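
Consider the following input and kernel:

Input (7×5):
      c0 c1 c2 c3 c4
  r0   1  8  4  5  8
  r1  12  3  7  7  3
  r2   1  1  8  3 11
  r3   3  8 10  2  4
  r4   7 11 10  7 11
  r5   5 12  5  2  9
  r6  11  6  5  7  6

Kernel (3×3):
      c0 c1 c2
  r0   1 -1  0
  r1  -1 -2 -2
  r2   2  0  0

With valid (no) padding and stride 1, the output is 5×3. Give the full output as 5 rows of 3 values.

-37 -25 -12
-4 -11 -16
-25 -17 3
-44 -23 -28
-21 -13 -14

Output[0,0]: The receptive field on the input at this output position is [1 8 4 / 12 3 7 / 1 1 8]. Elementwise product with the kernel and sum: 1·1 + 8·-1 + 12·-1 + 3·-2 + 7·-2 + 1·2.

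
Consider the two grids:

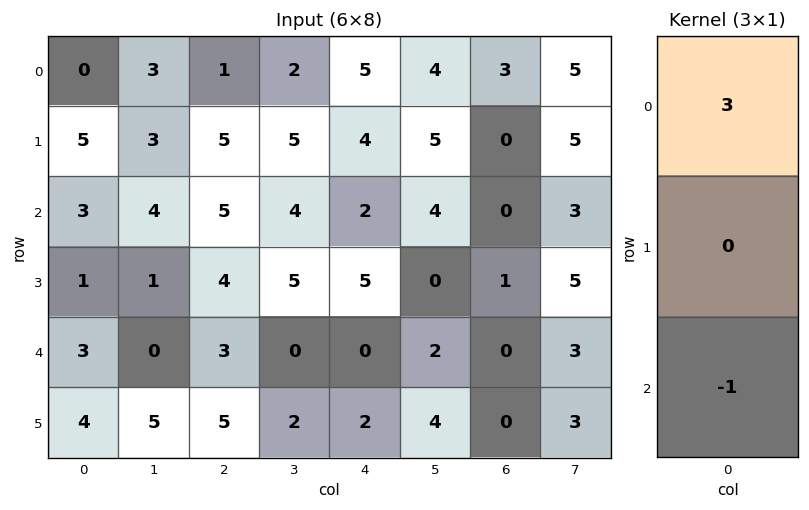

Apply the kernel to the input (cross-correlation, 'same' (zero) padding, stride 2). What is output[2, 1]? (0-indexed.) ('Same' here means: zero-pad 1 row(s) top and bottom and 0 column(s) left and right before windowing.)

The receptive field on the zero-padded input at this output position is [4 / 3 / 5]. Elementwise product with the kernel and sum: 4·3 + 5·-1.

7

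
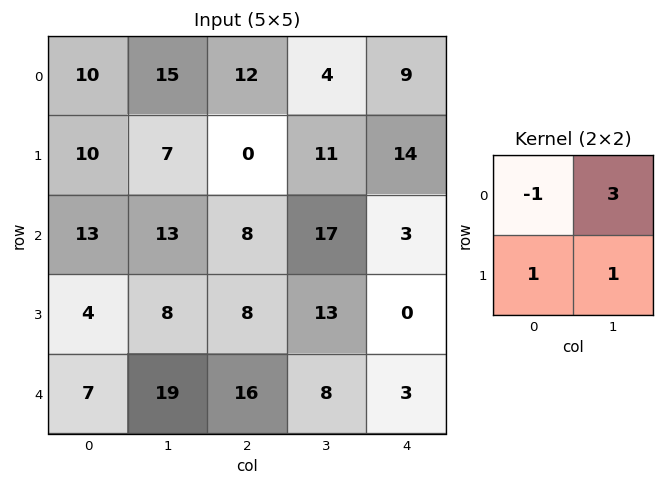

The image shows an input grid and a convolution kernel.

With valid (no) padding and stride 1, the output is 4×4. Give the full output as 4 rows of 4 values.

52 28 11 48
37 14 58 51
38 27 64 5
46 51 55 -2

Output[0,0]: The receptive field on the input at this output position is [10 15 / 10 7]. Elementwise product with the kernel and sum: 10·-1 + 15·3 + 10·1 + 7·1.
Output[0,1]: The receptive field on the input at this output position is [15 12 / 7 0]. Elementwise product with the kernel and sum: 15·-1 + 12·3 + 7·1 + 0·1.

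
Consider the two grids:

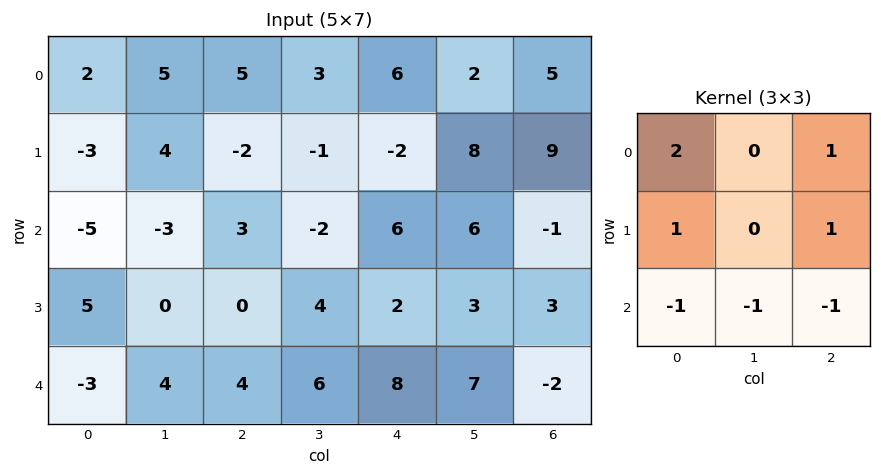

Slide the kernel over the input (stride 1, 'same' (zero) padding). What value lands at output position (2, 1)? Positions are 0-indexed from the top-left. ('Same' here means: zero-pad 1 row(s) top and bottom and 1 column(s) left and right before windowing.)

The receptive field on the zero-padded input at this output position is [-3 4 -2 / -5 -3 3 / 5 0 0]. Elementwise product with the kernel and sum: -3·2 + -2·1 + -5·1 + 3·1 + 5·-1 + 0·-1 + 0·-1.

-15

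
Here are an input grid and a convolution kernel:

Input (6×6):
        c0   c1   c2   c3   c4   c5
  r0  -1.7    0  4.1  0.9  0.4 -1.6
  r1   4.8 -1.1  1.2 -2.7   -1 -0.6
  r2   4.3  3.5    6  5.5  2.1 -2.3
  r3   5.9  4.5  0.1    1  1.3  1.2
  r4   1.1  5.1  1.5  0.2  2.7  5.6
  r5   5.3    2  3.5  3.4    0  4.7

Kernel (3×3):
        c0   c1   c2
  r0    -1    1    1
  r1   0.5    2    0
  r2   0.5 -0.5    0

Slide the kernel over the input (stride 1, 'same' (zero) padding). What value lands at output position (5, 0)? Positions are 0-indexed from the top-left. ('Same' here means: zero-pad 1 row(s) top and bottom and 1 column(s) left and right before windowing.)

16.8

The receptive field on the zero-padded input at this output position is [0 1.1 5.1 / 0 5.3 2 / 0 0 0]. Elementwise product with the kernel and sum: 0·-1 + 1.1·1 + 5.1·1 + 0·0.5 + 5.3·2 + 0·0.5 + 0·-0.5.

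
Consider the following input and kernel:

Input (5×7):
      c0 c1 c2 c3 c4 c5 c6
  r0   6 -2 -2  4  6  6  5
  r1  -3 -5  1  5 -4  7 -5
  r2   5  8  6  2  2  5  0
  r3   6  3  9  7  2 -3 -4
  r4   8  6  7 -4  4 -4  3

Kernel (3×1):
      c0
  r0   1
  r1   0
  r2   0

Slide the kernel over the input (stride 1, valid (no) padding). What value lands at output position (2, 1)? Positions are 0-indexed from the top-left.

8

The receptive field on the input at this output position is [8 / 3 / 6]. Elementwise product with the kernel and sum: 8·1.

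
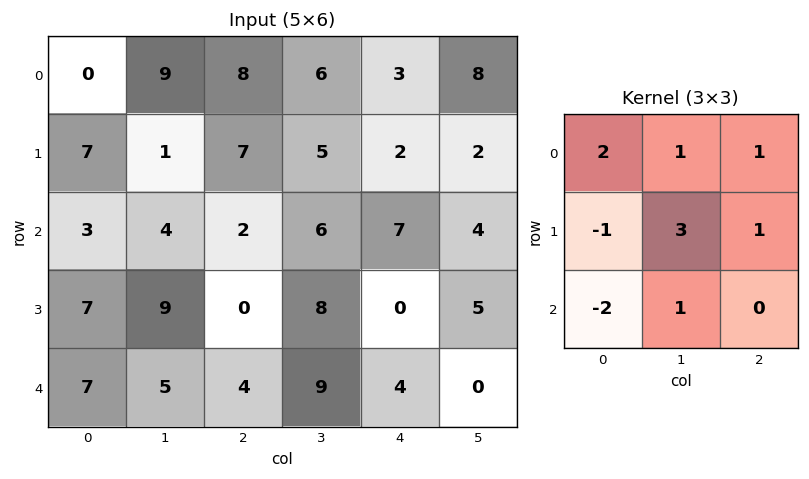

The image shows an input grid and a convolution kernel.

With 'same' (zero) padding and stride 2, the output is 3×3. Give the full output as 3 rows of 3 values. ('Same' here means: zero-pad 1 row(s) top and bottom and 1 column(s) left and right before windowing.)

Output[0,0]: The receptive field on the zero-padded input at this output position is [0 0 0 / 0 0 9 / 0 7 1]. Elementwise product with the kernel and sum: 0·2 + 0·1 + 0·1 + 0·-1 + 0·3 + 9·1 + 0·-2 + 7·1.

16 26 3
28 4 17
42 42 24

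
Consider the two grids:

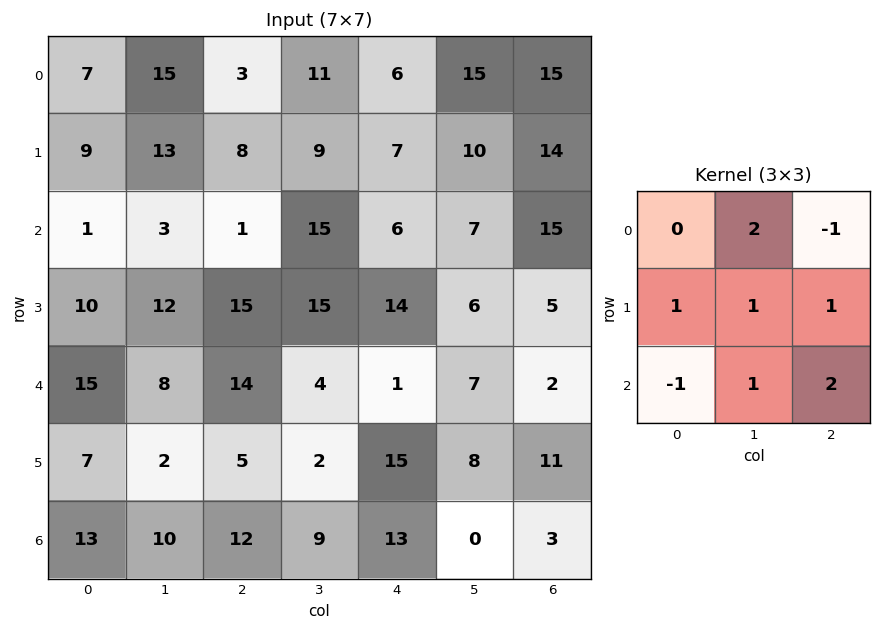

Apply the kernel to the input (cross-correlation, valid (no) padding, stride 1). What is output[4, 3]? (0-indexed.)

24

The receptive field on the input at this output position is [4 1 7 / 2 15 8 / 9 13 0]. Elementwise product with the kernel and sum: 1·2 + 7·-1 + 2·1 + 15·1 + 8·1 + 9·-1 + 13·1 + 0·2.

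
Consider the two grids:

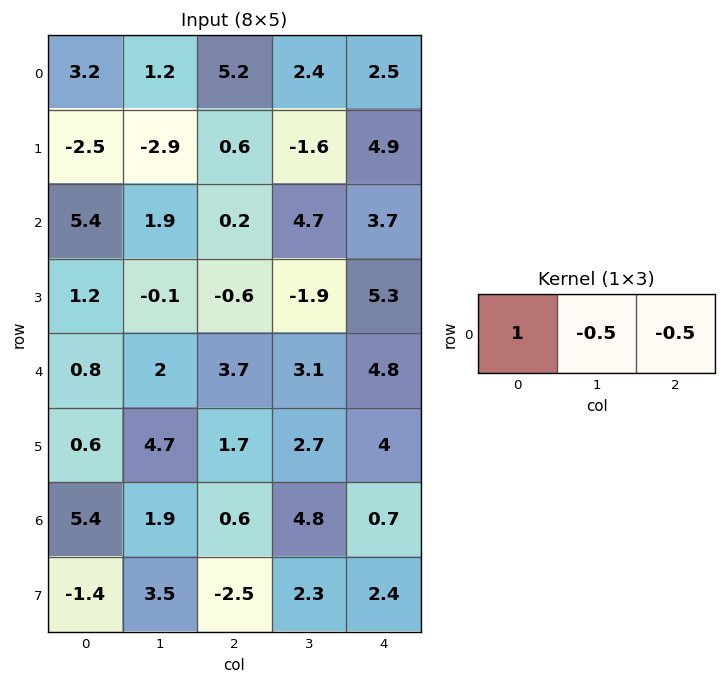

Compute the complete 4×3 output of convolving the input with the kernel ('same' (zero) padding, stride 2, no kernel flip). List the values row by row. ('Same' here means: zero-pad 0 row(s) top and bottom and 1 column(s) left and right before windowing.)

Output[0,0]: The receptive field on the zero-padded input at this output position is [0 3.2 1.2]. Elementwise product with the kernel and sum: 0·1 + 3.2·-0.5 + 1.2·-0.5.
Output[0,1]: The receptive field on the zero-padded input at this output position is [1.2 5.2 2.4]. Elementwise product with the kernel and sum: 1.2·1 + 5.2·-0.5 + 2.4·-0.5.

-2.2 -2.6 1.15
-3.65 -0.55 2.85
-1.4 -1.4 0.7
-3.65 -0.8 4.45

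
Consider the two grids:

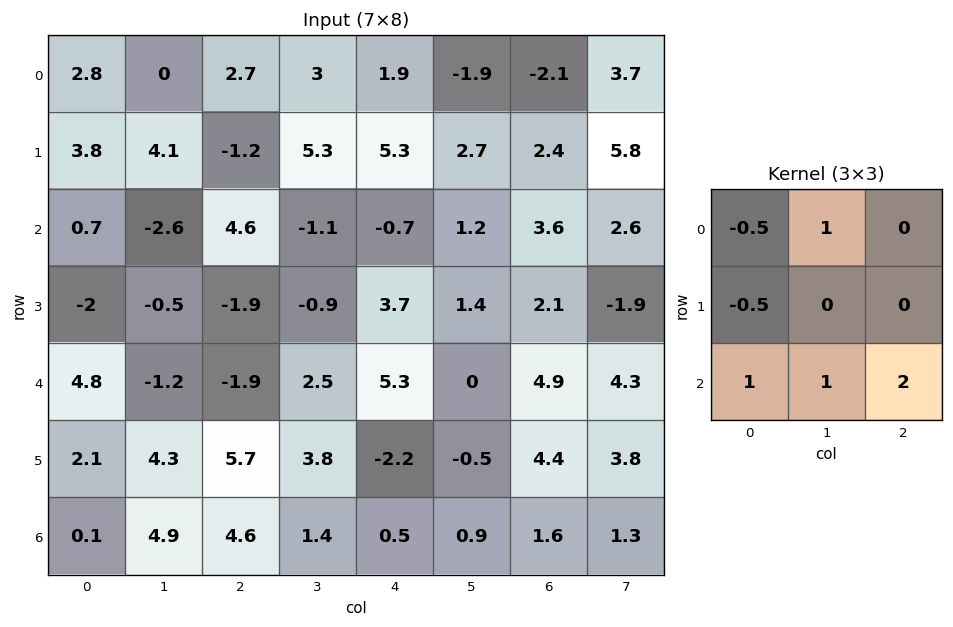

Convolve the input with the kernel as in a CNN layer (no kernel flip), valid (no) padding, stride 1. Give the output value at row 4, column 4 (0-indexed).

3.05

The receptive field on the input at this output position is [5.3 0 4.9 / -2.2 -0.5 4.4 / 0.5 0.9 1.6]. Elementwise product with the kernel and sum: 5.3·-0.5 + 0·1 + -2.2·-0.5 + 0.5·1 + 0.9·1 + 1.6·2.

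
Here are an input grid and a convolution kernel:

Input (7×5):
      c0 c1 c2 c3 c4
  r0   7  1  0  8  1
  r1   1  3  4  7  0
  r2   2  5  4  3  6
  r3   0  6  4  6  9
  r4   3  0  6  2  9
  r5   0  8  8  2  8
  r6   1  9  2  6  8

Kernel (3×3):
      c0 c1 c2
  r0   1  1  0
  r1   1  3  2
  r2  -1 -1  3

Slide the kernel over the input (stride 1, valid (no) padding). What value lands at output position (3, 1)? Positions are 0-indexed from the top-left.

The receptive field on the input at this output position is [6 4 6 / 0 6 2 / 8 8 2]. Elementwise product with the kernel and sum: 6·1 + 4·1 + 0·1 + 6·3 + 2·2 + 8·-1 + 8·-1 + 2·3.

22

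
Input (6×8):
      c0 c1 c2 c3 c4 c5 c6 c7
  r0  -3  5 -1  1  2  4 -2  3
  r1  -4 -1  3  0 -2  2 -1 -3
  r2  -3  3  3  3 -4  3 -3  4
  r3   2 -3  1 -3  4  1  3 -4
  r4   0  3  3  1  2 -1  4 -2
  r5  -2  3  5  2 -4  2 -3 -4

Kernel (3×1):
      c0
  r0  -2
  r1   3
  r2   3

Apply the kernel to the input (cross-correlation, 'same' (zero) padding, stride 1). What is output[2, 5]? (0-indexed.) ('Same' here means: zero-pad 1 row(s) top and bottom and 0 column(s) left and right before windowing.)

The receptive field on the zero-padded input at this output position is [2 / 3 / 1]. Elementwise product with the kernel and sum: 2·-2 + 3·3 + 1·3.

8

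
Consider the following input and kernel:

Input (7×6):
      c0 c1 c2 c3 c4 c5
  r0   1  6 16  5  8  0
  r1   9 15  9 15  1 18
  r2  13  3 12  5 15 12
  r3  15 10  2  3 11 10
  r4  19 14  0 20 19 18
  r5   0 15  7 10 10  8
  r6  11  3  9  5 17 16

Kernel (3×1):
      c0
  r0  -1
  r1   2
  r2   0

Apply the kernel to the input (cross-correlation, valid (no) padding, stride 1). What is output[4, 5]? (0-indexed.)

-2

The receptive field on the input at this output position is [18 / 8 / 16]. Elementwise product with the kernel and sum: 18·-1 + 8·2.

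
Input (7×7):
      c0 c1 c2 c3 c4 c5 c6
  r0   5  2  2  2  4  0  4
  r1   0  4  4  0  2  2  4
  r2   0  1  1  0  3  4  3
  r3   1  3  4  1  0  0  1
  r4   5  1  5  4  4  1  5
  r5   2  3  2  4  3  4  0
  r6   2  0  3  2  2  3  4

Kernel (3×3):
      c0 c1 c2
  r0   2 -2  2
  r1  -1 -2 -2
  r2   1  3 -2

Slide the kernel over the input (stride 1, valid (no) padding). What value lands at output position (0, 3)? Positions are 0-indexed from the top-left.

-11

The receptive field on the input at this output position is [2 4 0 / 0 2 2 / 0 3 4]. Elementwise product with the kernel and sum: 2·2 + 4·-2 + 0·2 + 0·-1 + 2·-2 + 2·-2 + 0·1 + 3·3 + 4·-2.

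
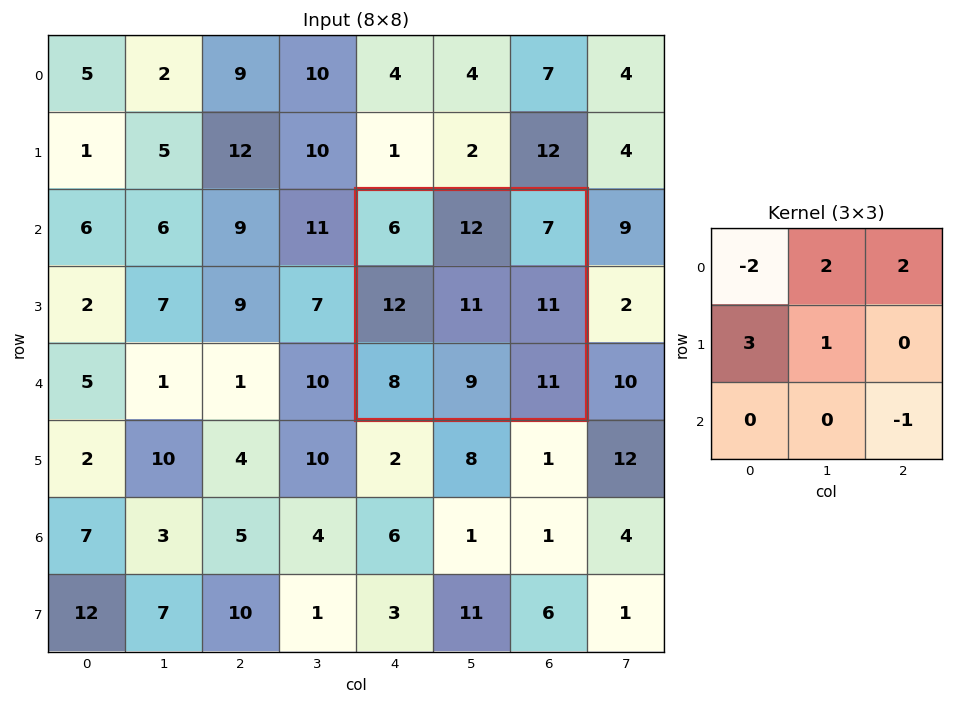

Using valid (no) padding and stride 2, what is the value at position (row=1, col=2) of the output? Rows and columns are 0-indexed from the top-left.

The receptive field on the input at this output position is [6 12 7 / 12 11 11 / 8 9 11]. Elementwise product with the kernel and sum: 6·-2 + 12·2 + 7·2 + 12·3 + 11·1 + 11·-1.

62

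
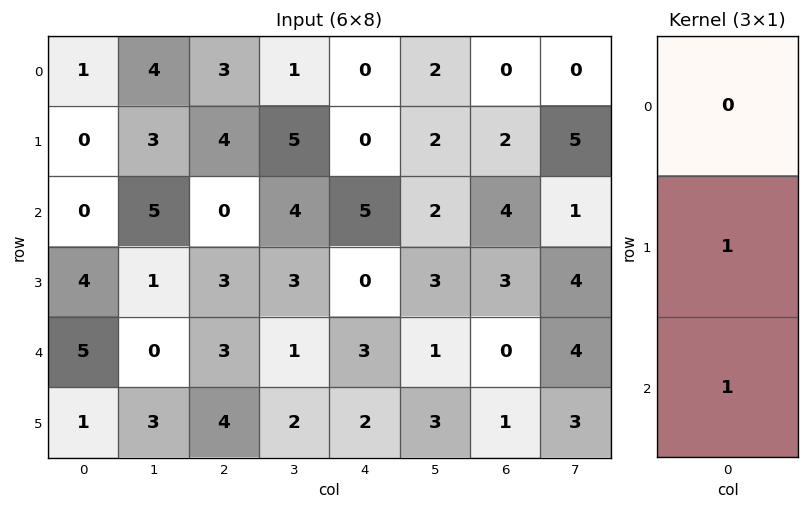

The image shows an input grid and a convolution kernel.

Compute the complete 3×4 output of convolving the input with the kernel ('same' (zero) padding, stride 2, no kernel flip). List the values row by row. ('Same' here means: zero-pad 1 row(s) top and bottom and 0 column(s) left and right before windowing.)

Output[0,0]: The receptive field on the zero-padded input at this output position is [0 / 1 / 0]. Elementwise product with the kernel and sum: 1·1 + 0·1.

1 7 0 2
4 3 5 7
6 7 5 1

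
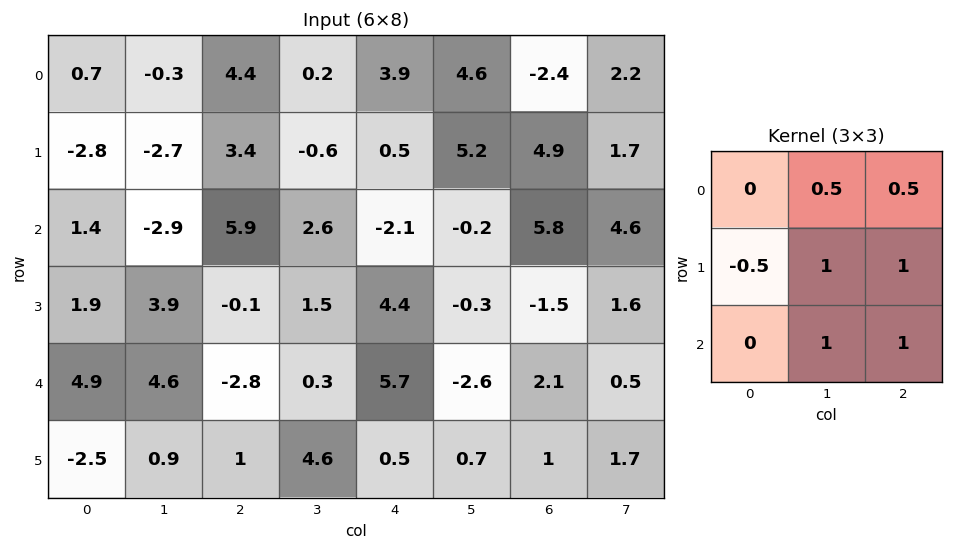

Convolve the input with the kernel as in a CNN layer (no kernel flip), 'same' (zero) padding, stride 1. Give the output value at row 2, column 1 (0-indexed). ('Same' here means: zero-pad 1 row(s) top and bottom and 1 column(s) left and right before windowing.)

6.45

The receptive field on the zero-padded input at this output position is [-2.8 -2.7 3.4 / 1.4 -2.9 5.9 / 1.9 3.9 -0.1]. Elementwise product with the kernel and sum: -2.7·0.5 + 3.4·0.5 + 1.4·-0.5 + -2.9·1 + 5.9·1 + 3.9·1 + -0.1·1.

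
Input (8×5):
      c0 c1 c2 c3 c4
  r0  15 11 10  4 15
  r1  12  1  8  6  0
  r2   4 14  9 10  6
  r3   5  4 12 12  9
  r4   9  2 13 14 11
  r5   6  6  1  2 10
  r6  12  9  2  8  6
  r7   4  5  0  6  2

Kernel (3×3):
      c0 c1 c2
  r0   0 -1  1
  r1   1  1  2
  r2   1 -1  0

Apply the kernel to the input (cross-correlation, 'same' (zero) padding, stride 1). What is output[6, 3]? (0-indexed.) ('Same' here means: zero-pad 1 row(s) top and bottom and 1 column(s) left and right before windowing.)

24

The receptive field on the zero-padded input at this output position is [1 2 10 / 2 8 6 / 0 6 2]. Elementwise product with the kernel and sum: 2·-1 + 10·1 + 2·1 + 8·1 + 6·2 + 0·1 + 6·-1.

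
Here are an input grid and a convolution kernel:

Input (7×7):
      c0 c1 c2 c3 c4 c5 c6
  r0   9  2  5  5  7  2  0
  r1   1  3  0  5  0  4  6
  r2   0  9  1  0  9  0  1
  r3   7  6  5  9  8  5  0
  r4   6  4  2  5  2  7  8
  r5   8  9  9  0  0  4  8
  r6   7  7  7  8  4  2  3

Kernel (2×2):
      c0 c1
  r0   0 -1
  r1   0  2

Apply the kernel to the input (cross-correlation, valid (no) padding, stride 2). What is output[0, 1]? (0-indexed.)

The receptive field on the input at this output position is [5 5 / 0 5]. Elementwise product with the kernel and sum: 5·-1 + 5·2.

5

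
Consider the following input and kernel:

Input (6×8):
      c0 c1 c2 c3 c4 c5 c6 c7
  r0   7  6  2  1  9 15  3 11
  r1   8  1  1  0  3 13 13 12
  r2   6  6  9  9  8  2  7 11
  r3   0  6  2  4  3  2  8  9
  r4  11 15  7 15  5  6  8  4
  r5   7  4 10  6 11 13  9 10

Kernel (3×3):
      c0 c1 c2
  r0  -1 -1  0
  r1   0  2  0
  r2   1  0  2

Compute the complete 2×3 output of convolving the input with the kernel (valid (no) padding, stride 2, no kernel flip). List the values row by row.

Output[0,0]: The receptive field on the input at this output position is [7 6 2 / 8 1 1 / 6 6 9]. Elementwise product with the kernel and sum: 7·-1 + 6·-1 + 1·2 + 6·1 + 9·2.
Output[0,1]: The receptive field on the input at this output position is [2 1 9 / 1 0 3 / 9 9 8]. Elementwise product with the kernel and sum: 2·-1 + 1·-1 + 0·2 + 9·1 + 8·2.

13 22 24
25 7 15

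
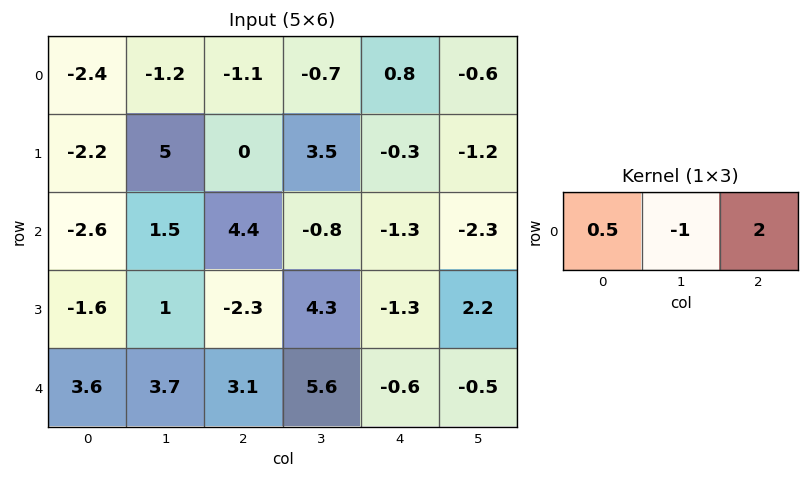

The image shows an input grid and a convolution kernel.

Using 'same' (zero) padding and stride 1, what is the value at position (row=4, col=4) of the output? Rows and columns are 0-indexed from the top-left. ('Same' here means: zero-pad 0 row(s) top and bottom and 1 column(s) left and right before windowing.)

The receptive field on the zero-padded input at this output position is [5.6 -0.6 -0.5]. Elementwise product with the kernel and sum: 5.6·0.5 + -0.6·-1 + -0.5·2.

2.4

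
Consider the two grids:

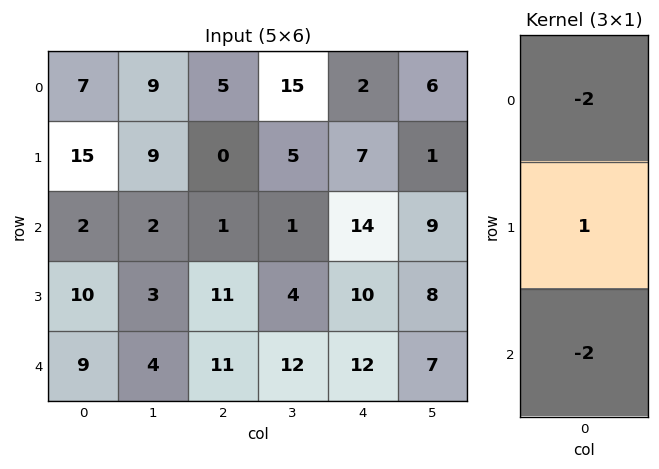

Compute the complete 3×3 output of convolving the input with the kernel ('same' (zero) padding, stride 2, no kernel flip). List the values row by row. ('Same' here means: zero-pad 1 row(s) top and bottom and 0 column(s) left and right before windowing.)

Output[0,0]: The receptive field on the zero-padded input at this output position is [0 / 7 / 15]. Elementwise product with the kernel and sum: 0·-2 + 7·1 + 15·-2.

-23 5 -12
-48 -21 -20
-11 -11 -8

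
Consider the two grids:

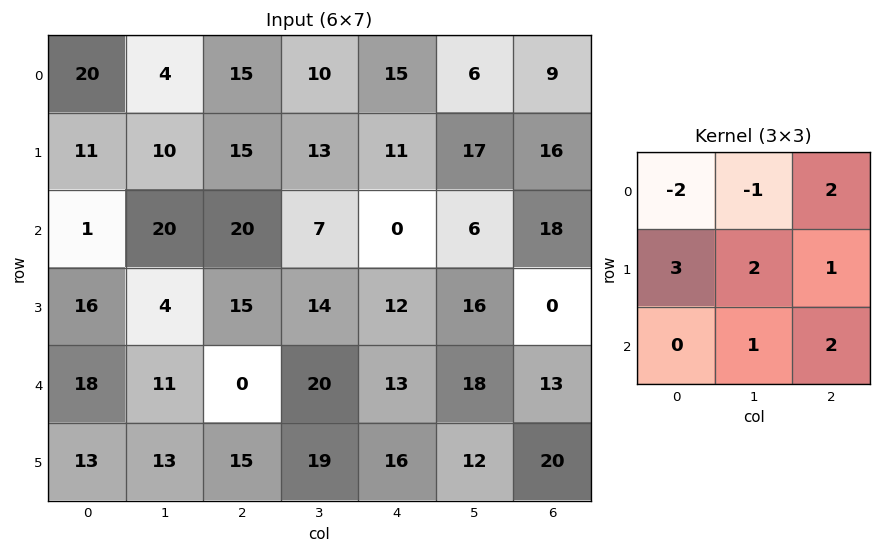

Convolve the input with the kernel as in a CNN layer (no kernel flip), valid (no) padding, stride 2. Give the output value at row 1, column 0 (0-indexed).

The receptive field on the input at this output position is [1 20 20 / 16 4 15 / 18 11 0]. Elementwise product with the kernel and sum: 1·-2 + 20·-1 + 20·2 + 16·3 + 4·2 + 15·1 + 11·1 + 0·2.

100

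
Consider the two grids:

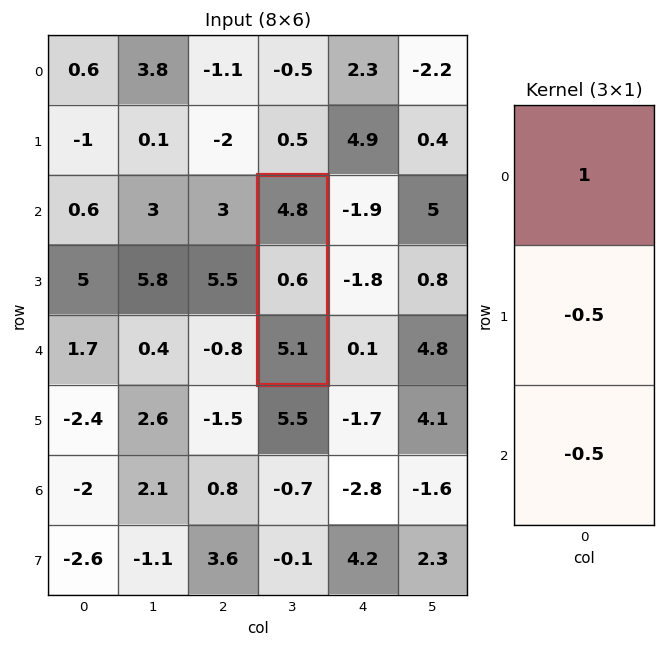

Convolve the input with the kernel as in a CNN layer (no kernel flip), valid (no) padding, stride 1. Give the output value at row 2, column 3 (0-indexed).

The receptive field on the input at this output position is [4.8 / 0.6 / 5.1]. Elementwise product with the kernel and sum: 4.8·1 + 0.6·-0.5 + 5.1·-0.5.

1.95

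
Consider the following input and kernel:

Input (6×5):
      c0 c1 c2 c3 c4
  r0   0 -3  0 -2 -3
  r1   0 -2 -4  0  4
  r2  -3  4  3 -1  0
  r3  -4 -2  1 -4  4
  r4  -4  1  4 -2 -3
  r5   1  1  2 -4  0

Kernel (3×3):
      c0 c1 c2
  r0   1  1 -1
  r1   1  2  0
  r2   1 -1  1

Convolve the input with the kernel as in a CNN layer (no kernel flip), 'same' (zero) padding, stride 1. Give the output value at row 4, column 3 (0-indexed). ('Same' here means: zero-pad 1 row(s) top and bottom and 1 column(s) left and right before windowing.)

The receptive field on the zero-padded input at this output position is [1 -4 4 / 4 -2 -3 / 2 -4 0]. Elementwise product with the kernel and sum: 1·1 + -4·1 + 4·-1 + 4·1 + -2·2 + 2·1 + -4·-1 + 0·1.

-1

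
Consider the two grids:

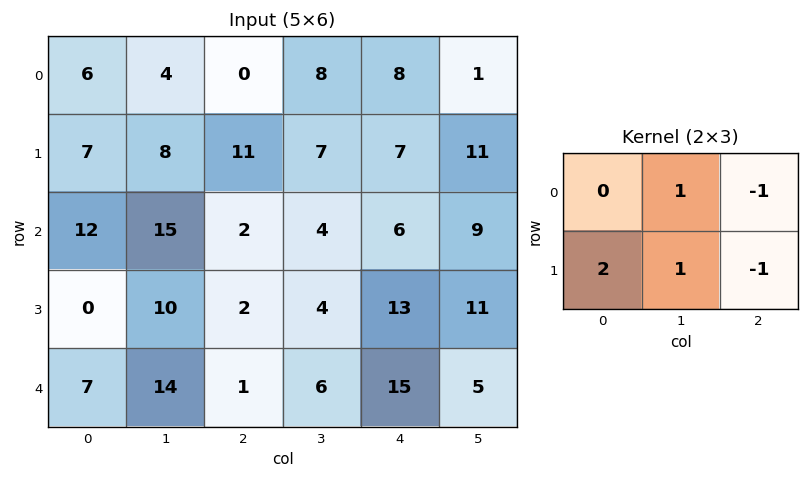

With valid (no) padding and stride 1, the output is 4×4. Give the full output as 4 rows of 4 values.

Output[0,0]: The receptive field on the input at this output position is [6 4 0 / 7 8 11]. Elementwise product with the kernel and sum: 4·1 + 0·-1 + 7·2 + 8·1 + 11·-1.

15 12 22 17
34 32 2 1
21 16 -7 7
35 21 -16 24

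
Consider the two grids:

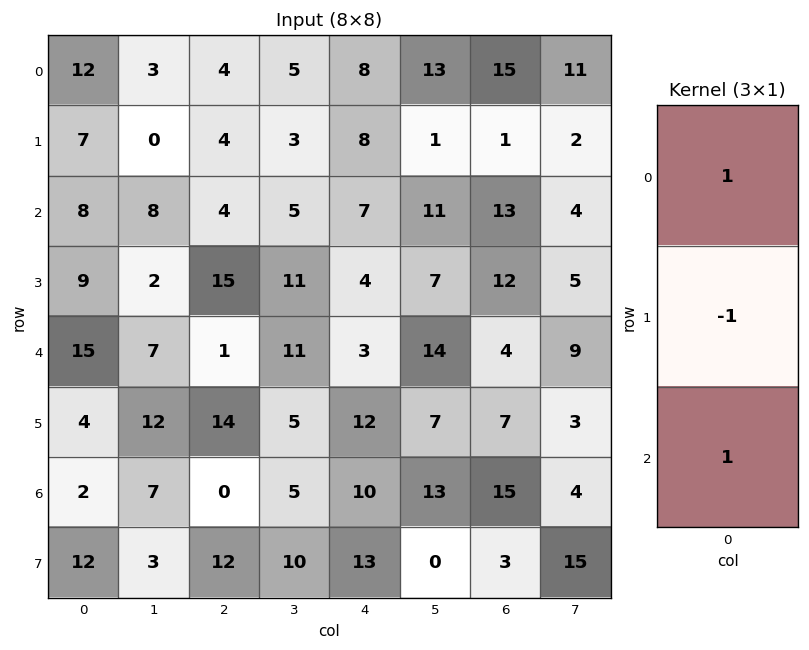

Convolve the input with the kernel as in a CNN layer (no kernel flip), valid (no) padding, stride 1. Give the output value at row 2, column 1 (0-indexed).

13

The receptive field on the input at this output position is [8 / 2 / 7]. Elementwise product with the kernel and sum: 8·1 + 2·-1 + 7·1.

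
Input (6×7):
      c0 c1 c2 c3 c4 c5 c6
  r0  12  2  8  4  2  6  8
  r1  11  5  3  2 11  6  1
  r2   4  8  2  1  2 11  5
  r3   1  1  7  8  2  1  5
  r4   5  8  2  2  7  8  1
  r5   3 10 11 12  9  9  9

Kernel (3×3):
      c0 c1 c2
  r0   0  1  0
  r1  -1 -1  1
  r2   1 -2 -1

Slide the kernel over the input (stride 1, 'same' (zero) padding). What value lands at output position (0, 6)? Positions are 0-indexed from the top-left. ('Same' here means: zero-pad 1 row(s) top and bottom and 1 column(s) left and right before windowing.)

-10

The receptive field on the zero-padded input at this output position is [0 0 0 / 6 8 0 / 6 1 0]. Elementwise product with the kernel and sum: 0·1 + 6·-1 + 8·-1 + 0·1 + 6·1 + 1·-2 + 0·-1.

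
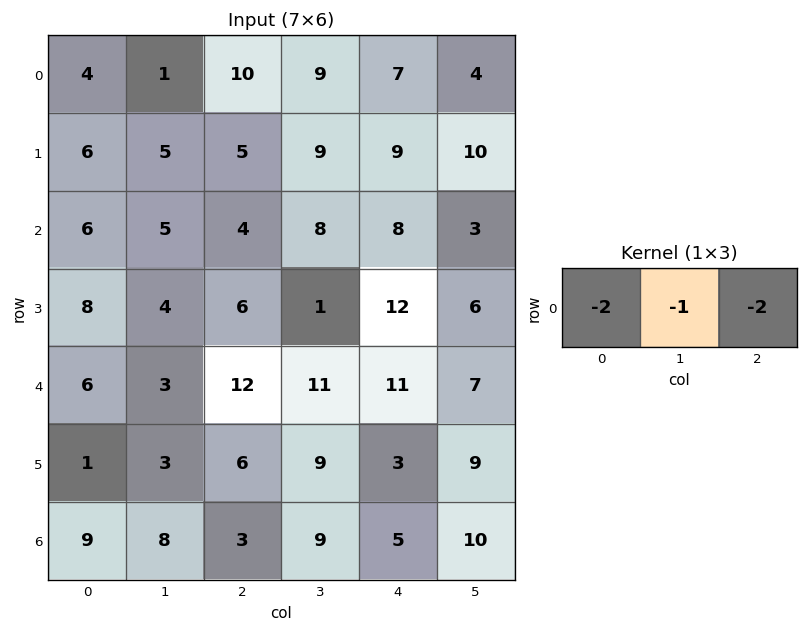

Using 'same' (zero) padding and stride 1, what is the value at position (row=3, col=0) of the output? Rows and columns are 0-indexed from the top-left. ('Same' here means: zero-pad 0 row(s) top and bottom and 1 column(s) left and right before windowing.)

The receptive field on the zero-padded input at this output position is [0 8 4]. Elementwise product with the kernel and sum: 0·-2 + 8·-1 + 4·-2.

-16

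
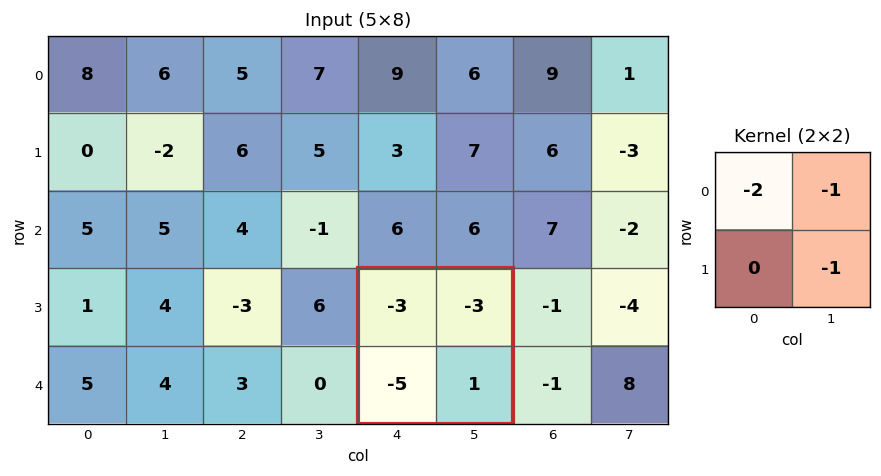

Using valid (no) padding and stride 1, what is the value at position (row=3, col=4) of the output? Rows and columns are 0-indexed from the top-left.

8

The receptive field on the input at this output position is [-3 -3 / -5 1]. Elementwise product with the kernel and sum: -3·-2 + -3·-1 + 1·-1.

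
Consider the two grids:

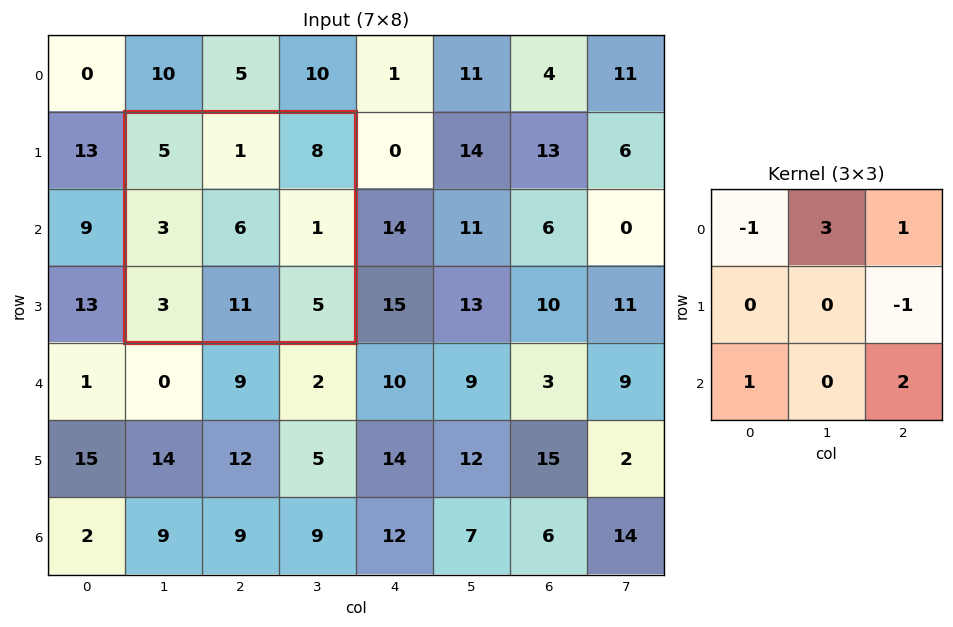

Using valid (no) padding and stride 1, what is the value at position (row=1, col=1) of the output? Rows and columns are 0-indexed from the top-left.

18

The receptive field on the input at this output position is [5 1 8 / 3 6 1 / 3 11 5]. Elementwise product with the kernel and sum: 5·-1 + 1·3 + 8·1 + 1·-1 + 3·1 + 5·2.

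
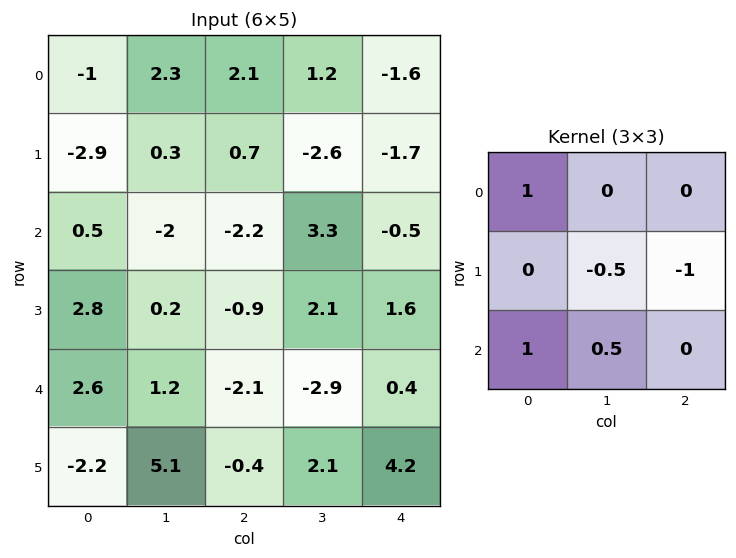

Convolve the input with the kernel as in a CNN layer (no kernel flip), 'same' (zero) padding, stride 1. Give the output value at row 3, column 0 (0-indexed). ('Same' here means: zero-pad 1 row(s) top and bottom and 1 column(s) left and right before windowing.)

The receptive field on the zero-padded input at this output position is [0 0.5 -2 / 0 2.8 0.2 / 0 2.6 1.2]. Elementwise product with the kernel and sum: 0·1 + 2.8·-0.5 + 0.2·-1 + 0·1 + 2.6·0.5.

-0.3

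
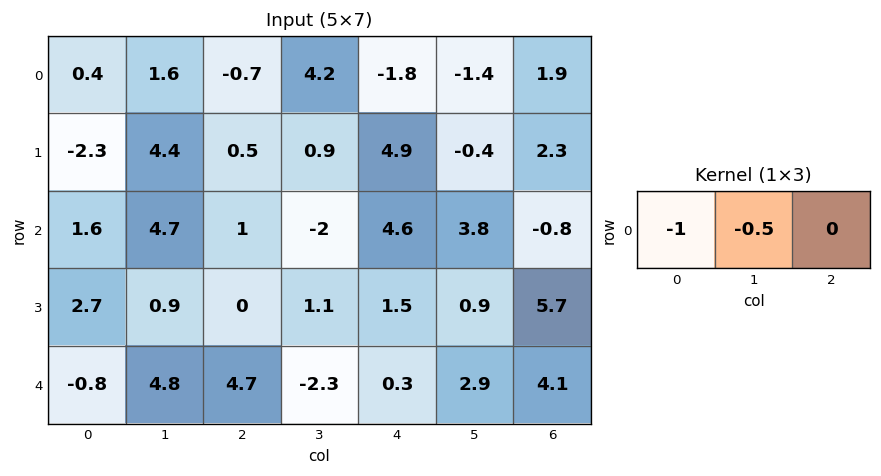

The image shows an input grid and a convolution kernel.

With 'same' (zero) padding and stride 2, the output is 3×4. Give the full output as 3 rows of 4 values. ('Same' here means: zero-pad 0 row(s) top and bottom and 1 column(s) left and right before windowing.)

-0.2 -1.25 -3.3 0.45
-0.8 -5.2 -0.3 -3.4
0.4 -7.15 2.15 -4.95

Output[0,0]: The receptive field on the zero-padded input at this output position is [0 0.4 1.6]. Elementwise product with the kernel and sum: 0·-1 + 0.4·-0.5.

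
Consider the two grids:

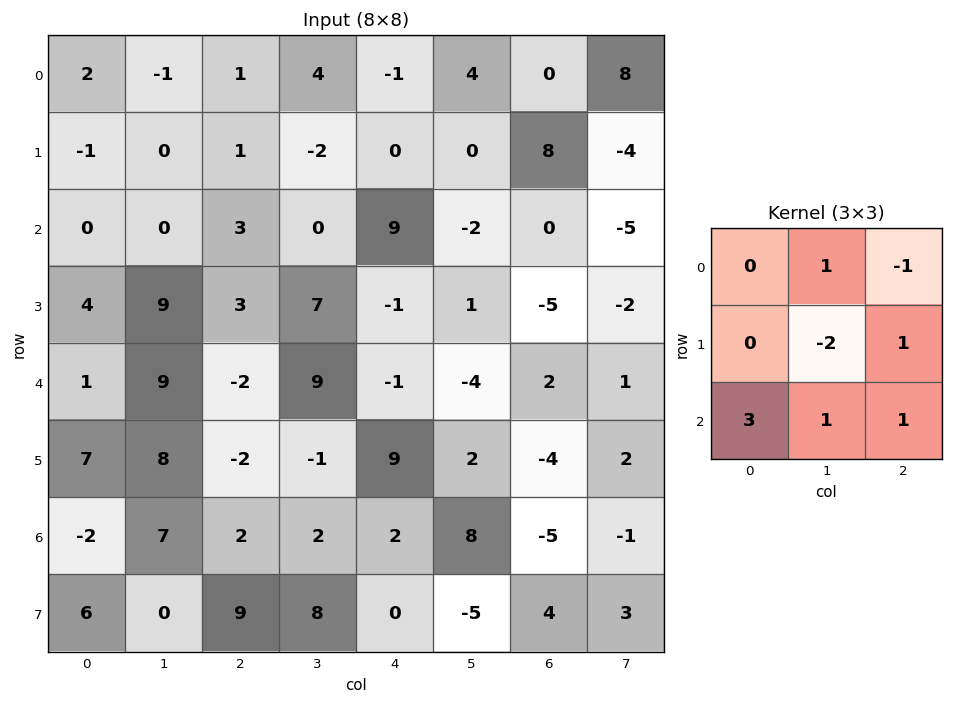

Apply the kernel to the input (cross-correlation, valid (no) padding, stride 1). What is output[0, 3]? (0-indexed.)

2

The receptive field on the input at this output position is [4 -1 4 / -2 0 0 / 0 9 -2]. Elementwise product with the kernel and sum: -1·1 + 4·-1 + 0·-2 + 0·1 + 0·3 + 9·1 + -2·1.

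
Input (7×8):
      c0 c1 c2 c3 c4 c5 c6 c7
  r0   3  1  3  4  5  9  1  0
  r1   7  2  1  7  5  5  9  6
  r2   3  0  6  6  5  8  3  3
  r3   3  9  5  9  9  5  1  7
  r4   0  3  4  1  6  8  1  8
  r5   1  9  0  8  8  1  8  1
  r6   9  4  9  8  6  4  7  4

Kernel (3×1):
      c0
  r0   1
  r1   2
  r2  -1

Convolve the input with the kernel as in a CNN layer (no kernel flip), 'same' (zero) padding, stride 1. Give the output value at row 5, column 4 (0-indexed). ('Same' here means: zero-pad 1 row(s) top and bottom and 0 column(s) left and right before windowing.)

16

The receptive field on the zero-padded input at this output position is [6 / 8 / 6]. Elementwise product with the kernel and sum: 6·1 + 8·2 + 6·-1.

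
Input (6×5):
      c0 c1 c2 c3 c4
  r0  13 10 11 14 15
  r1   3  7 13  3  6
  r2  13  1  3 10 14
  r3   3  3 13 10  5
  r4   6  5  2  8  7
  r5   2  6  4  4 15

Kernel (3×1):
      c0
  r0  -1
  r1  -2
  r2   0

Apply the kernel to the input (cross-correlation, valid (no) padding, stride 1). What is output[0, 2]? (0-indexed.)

The receptive field on the input at this output position is [11 / 13 / 3]. Elementwise product with the kernel and sum: 11·-1 + 13·-2.

-37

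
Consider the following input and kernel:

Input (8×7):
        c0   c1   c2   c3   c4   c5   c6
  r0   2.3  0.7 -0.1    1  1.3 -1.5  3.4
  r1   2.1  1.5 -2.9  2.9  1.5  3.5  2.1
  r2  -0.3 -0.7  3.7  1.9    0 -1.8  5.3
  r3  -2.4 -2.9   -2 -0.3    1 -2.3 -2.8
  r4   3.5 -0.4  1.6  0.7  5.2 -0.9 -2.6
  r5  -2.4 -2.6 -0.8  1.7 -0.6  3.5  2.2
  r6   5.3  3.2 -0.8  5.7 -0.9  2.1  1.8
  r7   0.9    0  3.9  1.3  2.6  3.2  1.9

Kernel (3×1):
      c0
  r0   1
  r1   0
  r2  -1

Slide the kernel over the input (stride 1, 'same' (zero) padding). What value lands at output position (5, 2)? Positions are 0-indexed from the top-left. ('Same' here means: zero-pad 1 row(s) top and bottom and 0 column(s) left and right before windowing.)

2.4

The receptive field on the zero-padded input at this output position is [1.6 / -0.8 / -0.8]. Elementwise product with the kernel and sum: 1.6·1 + -0.8·-1.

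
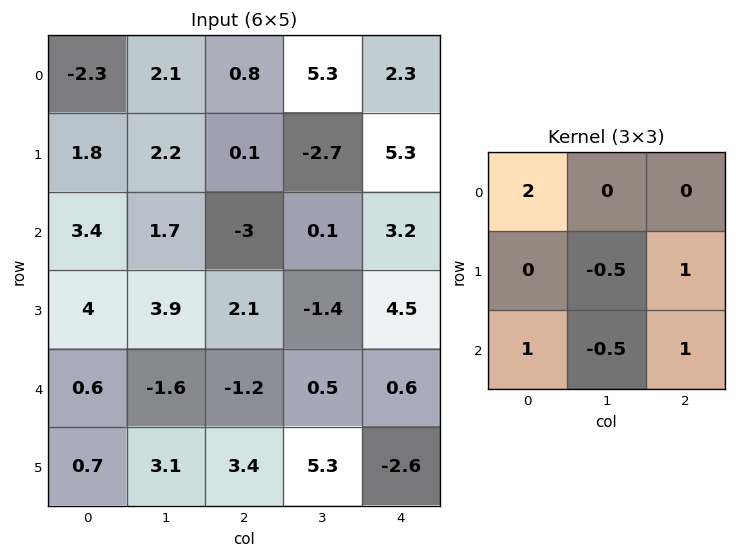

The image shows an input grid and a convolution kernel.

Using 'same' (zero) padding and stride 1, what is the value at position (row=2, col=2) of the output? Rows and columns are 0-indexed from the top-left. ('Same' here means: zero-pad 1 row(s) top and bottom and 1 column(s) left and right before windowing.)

The receptive field on the zero-padded input at this output position is [2.2 0.1 -2.7 / 1.7 -3 0.1 / 3.9 2.1 -1.4]. Elementwise product with the kernel and sum: 2.2·2 + -3·-0.5 + 0.1·1 + 3.9·1 + 2.1·-0.5 + -1.4·1.

7.45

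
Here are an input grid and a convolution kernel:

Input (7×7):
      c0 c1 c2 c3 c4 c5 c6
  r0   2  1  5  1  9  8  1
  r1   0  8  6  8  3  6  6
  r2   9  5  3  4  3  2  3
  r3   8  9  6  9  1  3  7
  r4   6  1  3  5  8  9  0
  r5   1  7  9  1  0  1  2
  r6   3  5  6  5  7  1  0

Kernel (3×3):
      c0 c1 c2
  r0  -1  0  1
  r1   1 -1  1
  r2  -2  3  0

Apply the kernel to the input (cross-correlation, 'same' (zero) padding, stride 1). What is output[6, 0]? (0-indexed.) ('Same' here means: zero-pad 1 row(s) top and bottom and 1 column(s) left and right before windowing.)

The receptive field on the zero-padded input at this output position is [0 1 7 / 0 3 5 / 0 0 0]. Elementwise product with the kernel and sum: 0·-1 + 7·1 + 0·1 + 3·-1 + 5·1 + 0·-2 + 0·3.

9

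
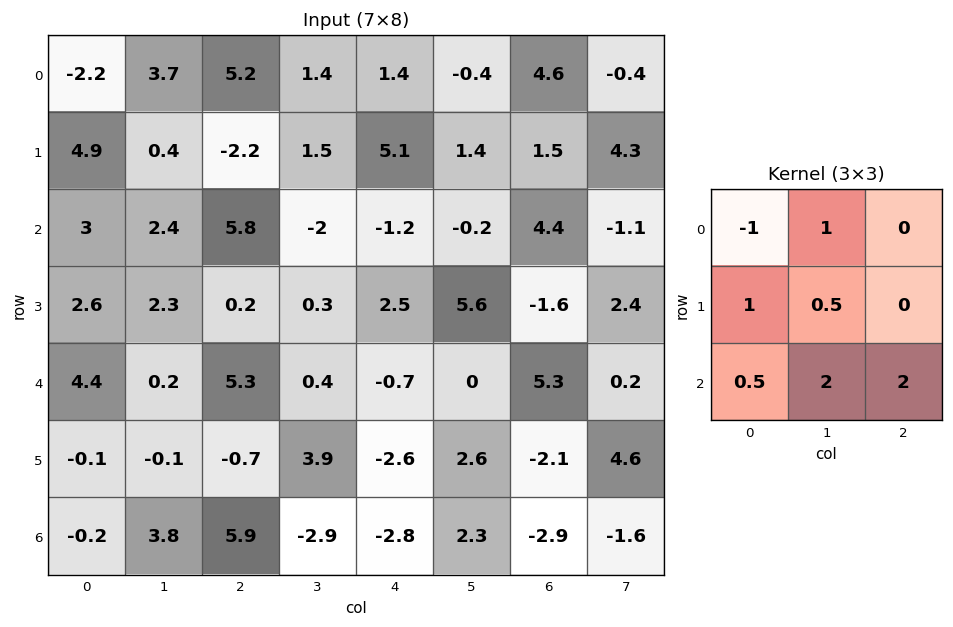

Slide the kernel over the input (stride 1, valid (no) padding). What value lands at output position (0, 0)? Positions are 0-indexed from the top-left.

28.9

The receptive field on the input at this output position is [-2.2 3.7 5.2 / 4.9 0.4 -2.2 / 3 2.4 5.8]. Elementwise product with the kernel and sum: -2.2·-1 + 3.7·1 + 4.9·1 + 0.4·0.5 + 3·0.5 + 2.4·2 + 5.8·2.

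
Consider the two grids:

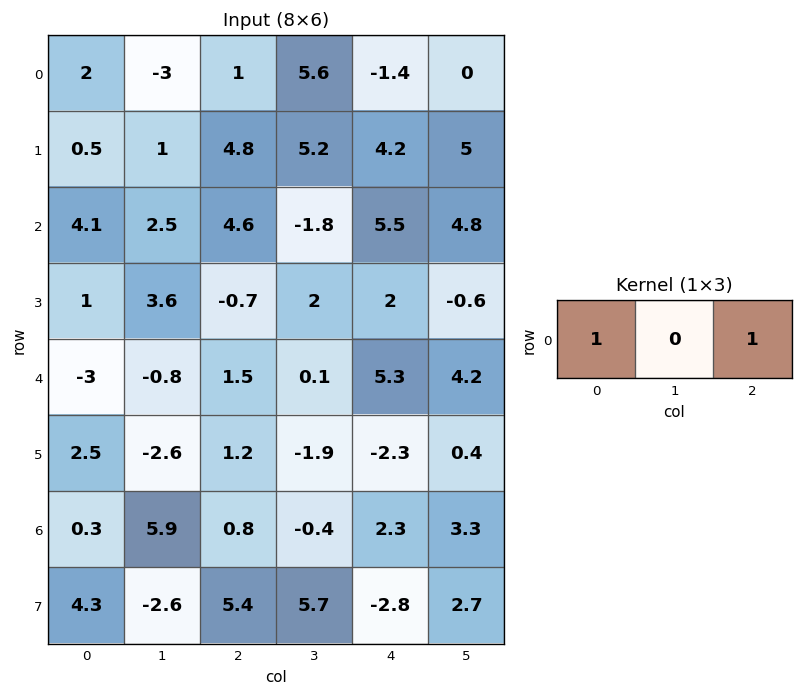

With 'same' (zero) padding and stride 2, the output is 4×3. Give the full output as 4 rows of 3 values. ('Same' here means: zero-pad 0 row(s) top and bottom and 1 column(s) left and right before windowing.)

-3 2.6 5.6
2.5 0.7 3
-0.8 -0.7 4.3
5.9 5.5 2.9

Output[0,0]: The receptive field on the zero-padded input at this output position is [0 2 -3]. Elementwise product with the kernel and sum: 0·1 + -3·1.
Output[0,1]: The receptive field on the zero-padded input at this output position is [-3 1 5.6]. Elementwise product with the kernel and sum: -3·1 + 5.6·1.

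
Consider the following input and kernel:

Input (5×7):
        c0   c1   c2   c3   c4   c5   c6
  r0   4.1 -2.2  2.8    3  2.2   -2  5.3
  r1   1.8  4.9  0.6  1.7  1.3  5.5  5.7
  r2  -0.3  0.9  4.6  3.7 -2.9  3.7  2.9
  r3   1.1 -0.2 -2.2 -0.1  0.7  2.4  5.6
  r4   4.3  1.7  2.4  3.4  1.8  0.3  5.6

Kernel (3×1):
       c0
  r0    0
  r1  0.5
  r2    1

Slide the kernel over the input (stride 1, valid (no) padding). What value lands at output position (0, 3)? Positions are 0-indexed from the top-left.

The receptive field on the input at this output position is [3 / 1.7 / 3.7]. Elementwise product with the kernel and sum: 1.7·0.5 + 3.7·1.

4.55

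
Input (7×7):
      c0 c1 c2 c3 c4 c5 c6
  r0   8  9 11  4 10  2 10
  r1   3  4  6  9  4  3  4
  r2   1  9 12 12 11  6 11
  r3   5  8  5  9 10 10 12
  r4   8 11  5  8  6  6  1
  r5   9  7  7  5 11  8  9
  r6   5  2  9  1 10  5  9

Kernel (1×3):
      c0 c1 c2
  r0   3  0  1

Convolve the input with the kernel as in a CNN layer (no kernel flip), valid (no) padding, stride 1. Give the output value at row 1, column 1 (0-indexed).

The receptive field on the input at this output position is [4 6 9]. Elementwise product with the kernel and sum: 4·3 + 9·1.

21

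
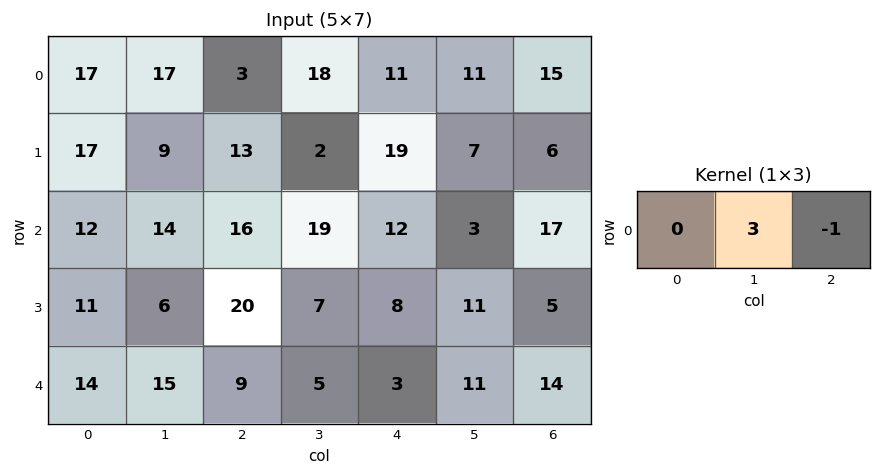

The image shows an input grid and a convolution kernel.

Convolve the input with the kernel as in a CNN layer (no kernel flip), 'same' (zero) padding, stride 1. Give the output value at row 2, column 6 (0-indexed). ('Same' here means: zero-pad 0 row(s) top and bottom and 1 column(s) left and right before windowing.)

The receptive field on the zero-padded input at this output position is [3 17 0]. Elementwise product with the kernel and sum: 17·3 + 0·-1.

51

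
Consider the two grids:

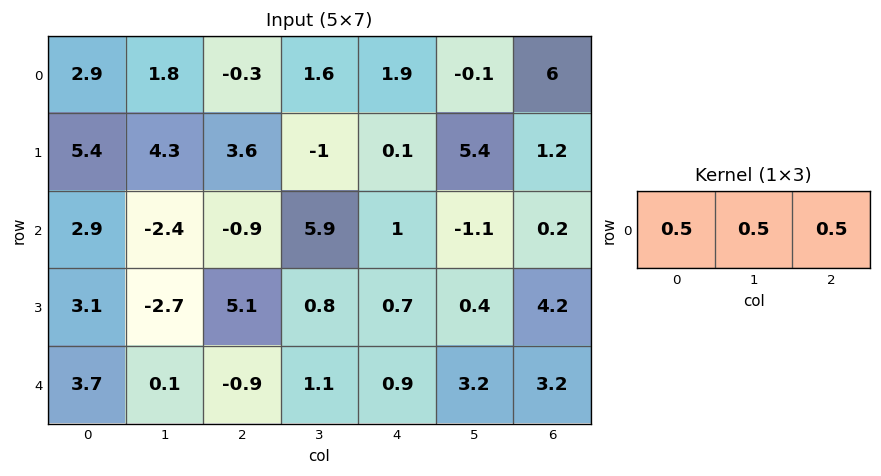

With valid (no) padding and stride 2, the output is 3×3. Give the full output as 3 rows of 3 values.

Output[0,0]: The receptive field on the input at this output position is [2.9 1.8 -0.3]. Elementwise product with the kernel and sum: 2.9·0.5 + 1.8·0.5 + -0.3·0.5.

2.2 1.6 3.9
-0.2 3 0.05
1.45 0.55 3.65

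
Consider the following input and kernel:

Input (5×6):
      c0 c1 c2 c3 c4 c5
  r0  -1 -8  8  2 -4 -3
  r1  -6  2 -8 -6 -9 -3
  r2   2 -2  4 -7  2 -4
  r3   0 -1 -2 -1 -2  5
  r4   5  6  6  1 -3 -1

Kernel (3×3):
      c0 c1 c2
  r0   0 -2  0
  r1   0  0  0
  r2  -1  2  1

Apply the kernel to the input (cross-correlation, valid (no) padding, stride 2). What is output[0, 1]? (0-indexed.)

The receptive field on the input at this output position is [8 2 -4 / -8 -6 -9 / 4 -7 2]. Elementwise product with the kernel and sum: 2·-2 + 4·-1 + -7·2 + 2·1.

-20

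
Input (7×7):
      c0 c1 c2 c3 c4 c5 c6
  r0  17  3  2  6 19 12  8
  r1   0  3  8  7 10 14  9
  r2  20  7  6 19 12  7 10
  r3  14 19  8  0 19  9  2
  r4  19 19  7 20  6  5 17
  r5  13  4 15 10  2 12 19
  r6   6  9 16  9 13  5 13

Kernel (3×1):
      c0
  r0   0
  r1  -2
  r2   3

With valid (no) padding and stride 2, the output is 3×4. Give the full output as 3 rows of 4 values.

60 2 16 12
29 5 -20 47
-8 18 35 1

Output[0,0]: The receptive field on the input at this output position is [17 / 0 / 20]. Elementwise product with the kernel and sum: 0·-2 + 20·3.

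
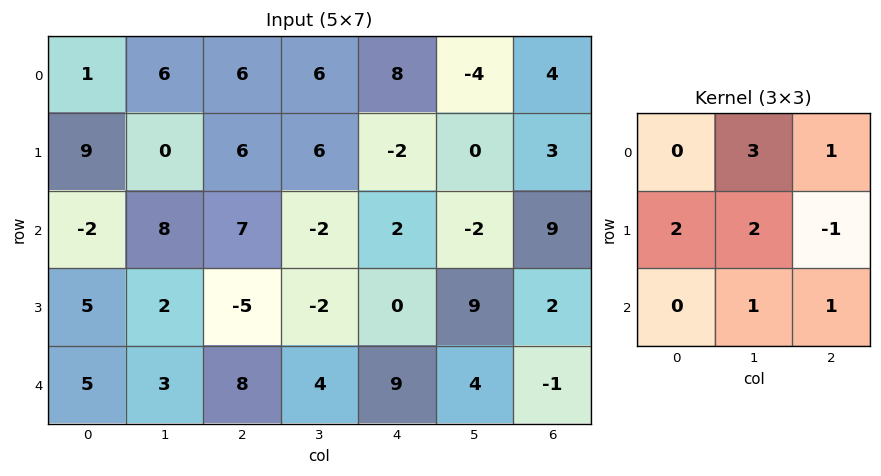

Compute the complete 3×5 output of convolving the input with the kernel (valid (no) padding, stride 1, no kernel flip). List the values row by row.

Output[0,0]: The receptive field on the input at this output position is [1 6 6 / 9 0 6 / -2 8 7]. Elementwise product with the kernel and sum: 6·3 + 6·1 + 9·2 + 0·2 + 6·-1 + 8·1 + 7·1.

51 35 52 28 -8
8 49 22 5 5
61 27 -5 4 22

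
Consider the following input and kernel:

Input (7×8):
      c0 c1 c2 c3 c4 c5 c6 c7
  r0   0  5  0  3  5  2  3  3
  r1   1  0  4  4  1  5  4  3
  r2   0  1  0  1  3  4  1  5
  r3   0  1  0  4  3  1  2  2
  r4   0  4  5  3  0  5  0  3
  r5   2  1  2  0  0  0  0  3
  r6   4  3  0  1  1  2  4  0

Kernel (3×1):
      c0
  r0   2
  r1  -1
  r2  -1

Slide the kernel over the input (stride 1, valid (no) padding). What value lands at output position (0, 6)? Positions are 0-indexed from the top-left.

The receptive field on the input at this output position is [3 / 4 / 1]. Elementwise product with the kernel and sum: 3·2 + 4·-1 + 1·-1.

1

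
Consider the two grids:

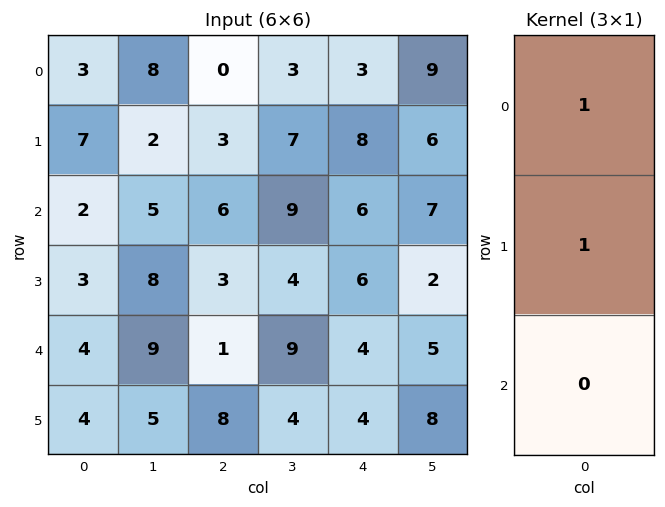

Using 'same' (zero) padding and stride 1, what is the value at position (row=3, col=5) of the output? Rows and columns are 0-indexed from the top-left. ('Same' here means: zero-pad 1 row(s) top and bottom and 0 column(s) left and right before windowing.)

9

The receptive field on the zero-padded input at this output position is [7 / 2 / 5]. Elementwise product with the kernel and sum: 7·1 + 2·1.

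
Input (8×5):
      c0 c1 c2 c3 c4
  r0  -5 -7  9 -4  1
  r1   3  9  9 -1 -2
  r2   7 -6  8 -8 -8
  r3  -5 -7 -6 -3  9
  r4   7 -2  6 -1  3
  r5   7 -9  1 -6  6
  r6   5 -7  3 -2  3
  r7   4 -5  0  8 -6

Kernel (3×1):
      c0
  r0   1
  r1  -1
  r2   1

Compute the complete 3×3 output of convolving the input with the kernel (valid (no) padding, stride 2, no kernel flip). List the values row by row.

Output[0,0]: The receptive field on the input at this output position is [-5 / 3 / 7]. Elementwise product with the kernel and sum: -5·1 + 3·-1 + 7·1.
Output[0,1]: The receptive field on the input at this output position is [9 / 9 / 8]. Elementwise product with the kernel and sum: 9·1 + 9·-1 + 8·1.

-1 8 -5
19 20 -14
5 8 0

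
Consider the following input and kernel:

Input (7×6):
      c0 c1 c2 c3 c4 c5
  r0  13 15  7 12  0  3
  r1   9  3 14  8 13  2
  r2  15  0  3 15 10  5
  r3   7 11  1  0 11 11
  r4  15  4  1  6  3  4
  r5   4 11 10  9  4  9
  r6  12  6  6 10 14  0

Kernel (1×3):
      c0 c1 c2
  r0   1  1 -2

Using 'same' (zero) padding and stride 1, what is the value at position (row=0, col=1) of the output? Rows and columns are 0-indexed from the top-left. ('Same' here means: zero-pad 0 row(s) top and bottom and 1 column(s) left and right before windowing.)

The receptive field on the zero-padded input at this output position is [13 15 7]. Elementwise product with the kernel and sum: 13·1 + 15·1 + 7·-2.

14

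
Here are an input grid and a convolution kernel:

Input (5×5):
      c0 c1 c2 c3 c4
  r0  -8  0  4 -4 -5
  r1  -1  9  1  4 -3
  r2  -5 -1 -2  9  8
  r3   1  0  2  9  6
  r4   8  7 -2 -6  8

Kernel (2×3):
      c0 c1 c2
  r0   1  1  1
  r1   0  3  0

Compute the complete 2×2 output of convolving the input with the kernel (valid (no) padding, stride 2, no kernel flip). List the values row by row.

23 7
-8 42

Output[0,0]: The receptive field on the input at this output position is [-8 0 4 / -1 9 1]. Elementwise product with the kernel and sum: -8·1 + 0·1 + 4·1 + 9·3.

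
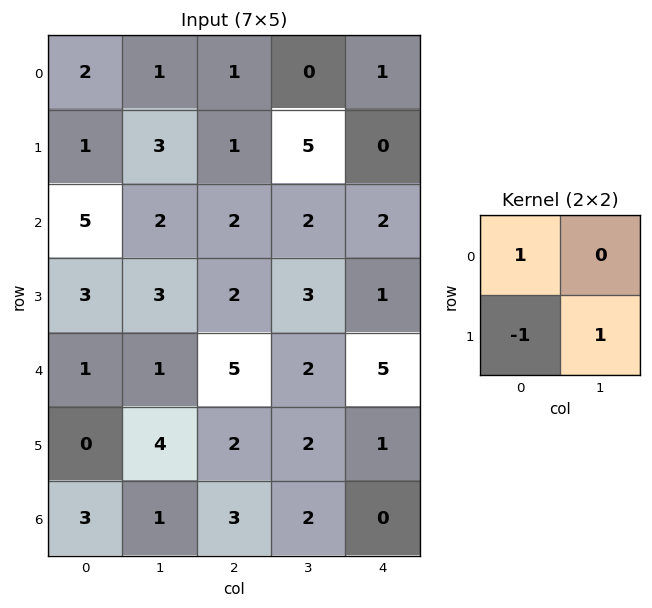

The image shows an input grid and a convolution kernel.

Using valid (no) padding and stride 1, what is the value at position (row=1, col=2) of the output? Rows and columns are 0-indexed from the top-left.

The receptive field on the input at this output position is [1 5 / 2 2]. Elementwise product with the kernel and sum: 1·1 + 2·-1 + 2·1.

1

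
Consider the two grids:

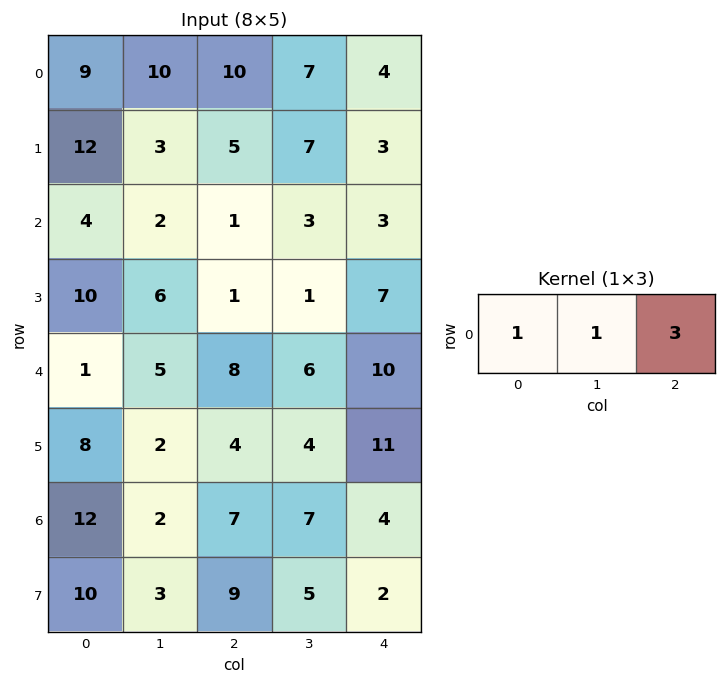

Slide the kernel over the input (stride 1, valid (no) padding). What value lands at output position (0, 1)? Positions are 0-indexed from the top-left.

The receptive field on the input at this output position is [10 10 7]. Elementwise product with the kernel and sum: 10·1 + 10·1 + 7·3.

41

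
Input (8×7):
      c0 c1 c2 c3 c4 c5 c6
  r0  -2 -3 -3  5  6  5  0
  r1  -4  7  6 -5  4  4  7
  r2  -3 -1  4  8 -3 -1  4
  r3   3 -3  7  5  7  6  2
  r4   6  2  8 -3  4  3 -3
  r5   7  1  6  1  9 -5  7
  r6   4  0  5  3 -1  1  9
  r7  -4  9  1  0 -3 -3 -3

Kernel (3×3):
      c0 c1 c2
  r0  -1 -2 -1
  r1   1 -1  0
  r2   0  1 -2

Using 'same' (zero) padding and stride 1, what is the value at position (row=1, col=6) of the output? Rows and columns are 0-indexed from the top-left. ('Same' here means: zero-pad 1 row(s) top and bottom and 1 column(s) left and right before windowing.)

-4

The receptive field on the zero-padded input at this output position is [5 0 0 / 4 7 0 / -1 4 0]. Elementwise product with the kernel and sum: 5·-1 + 0·-2 + 0·-1 + 4·1 + 7·-1 + 4·1 + 0·-2.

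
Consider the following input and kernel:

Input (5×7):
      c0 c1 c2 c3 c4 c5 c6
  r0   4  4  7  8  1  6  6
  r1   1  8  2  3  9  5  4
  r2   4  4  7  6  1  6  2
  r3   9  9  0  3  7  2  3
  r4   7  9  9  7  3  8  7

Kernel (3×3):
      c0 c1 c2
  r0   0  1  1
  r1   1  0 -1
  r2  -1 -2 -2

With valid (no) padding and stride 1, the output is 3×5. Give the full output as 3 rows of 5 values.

-16 -10 -19 -15 0
-20 -12 -2 -7 -9
-23 -22 -29 -21 -21

Output[0,0]: The receptive field on the input at this output position is [4 4 7 / 1 8 2 / 4 4 7]. Elementwise product with the kernel and sum: 4·1 + 7·1 + 1·1 + 2·-1 + 4·-1 + 4·-2 + 7·-2.
Output[0,1]: The receptive field on the input at this output position is [4 7 8 / 8 2 3 / 4 7 6]. Elementwise product with the kernel and sum: 7·1 + 8·1 + 8·1 + 3·-1 + 4·-1 + 7·-2 + 6·-2.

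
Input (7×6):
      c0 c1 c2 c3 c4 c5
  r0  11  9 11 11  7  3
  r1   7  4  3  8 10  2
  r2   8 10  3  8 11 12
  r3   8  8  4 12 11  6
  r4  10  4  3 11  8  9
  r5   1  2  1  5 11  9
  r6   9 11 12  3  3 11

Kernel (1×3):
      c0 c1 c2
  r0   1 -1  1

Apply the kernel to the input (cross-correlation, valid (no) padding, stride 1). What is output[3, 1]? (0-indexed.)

The receptive field on the input at this output position is [8 4 12]. Elementwise product with the kernel and sum: 8·1 + 4·-1 + 12·1.

16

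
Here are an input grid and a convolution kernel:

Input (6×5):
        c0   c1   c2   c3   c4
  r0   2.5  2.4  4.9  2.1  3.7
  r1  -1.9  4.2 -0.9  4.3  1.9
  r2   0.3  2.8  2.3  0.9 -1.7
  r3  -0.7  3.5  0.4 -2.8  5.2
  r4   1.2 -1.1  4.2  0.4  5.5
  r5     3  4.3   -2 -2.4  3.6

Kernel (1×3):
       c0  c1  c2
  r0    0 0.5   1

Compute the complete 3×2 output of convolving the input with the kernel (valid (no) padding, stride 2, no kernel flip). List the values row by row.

Output[0,0]: The receptive field on the input at this output position is [2.5 2.4 4.9]. Elementwise product with the kernel and sum: 2.4·0.5 + 4.9·1.
Output[0,1]: The receptive field on the input at this output position is [4.9 2.1 3.7]. Elementwise product with the kernel and sum: 2.1·0.5 + 3.7·1.

6.1 4.75
3.7 -1.25
3.65 5.7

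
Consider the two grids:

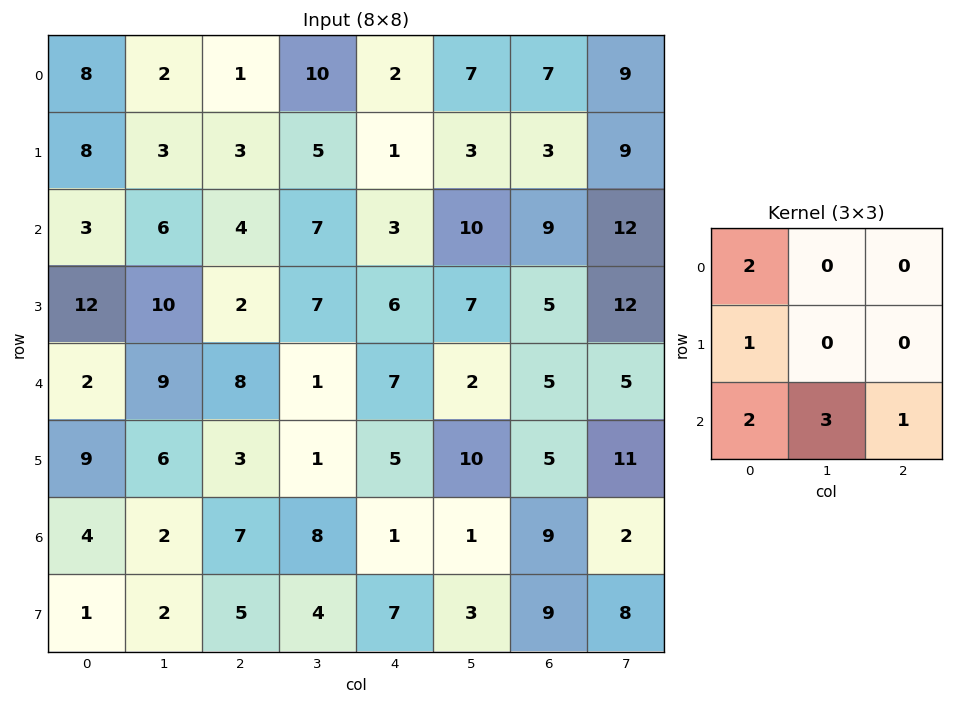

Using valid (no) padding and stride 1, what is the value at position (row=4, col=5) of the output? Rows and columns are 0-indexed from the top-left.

The receptive field on the input at this output position is [2 5 5 / 10 5 11 / 1 9 2]. Elementwise product with the kernel and sum: 2·2 + 10·1 + 1·2 + 9·3 + 2·1.

45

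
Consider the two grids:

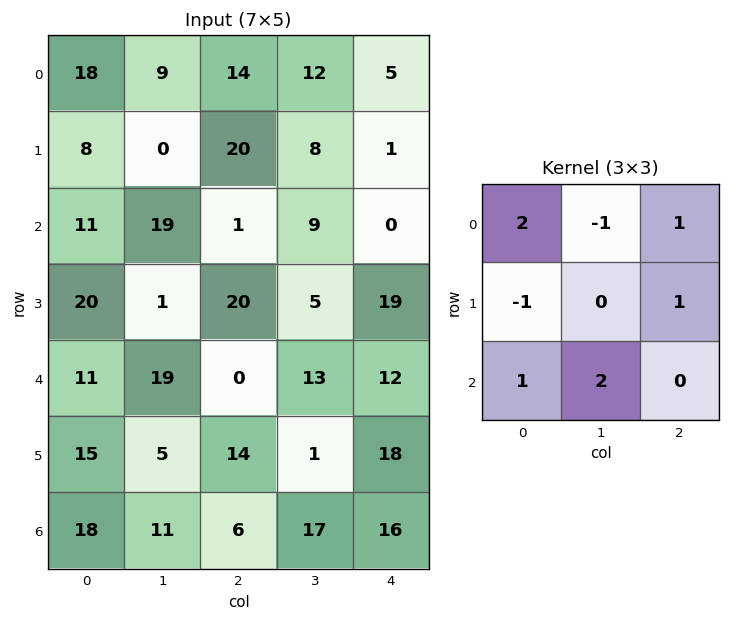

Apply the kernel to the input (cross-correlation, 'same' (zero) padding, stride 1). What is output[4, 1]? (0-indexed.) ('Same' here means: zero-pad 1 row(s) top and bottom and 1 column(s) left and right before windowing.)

73

The receptive field on the zero-padded input at this output position is [20 1 20 / 11 19 0 / 15 5 14]. Elementwise product with the kernel and sum: 20·2 + 1·-1 + 20·1 + 11·-1 + 0·1 + 15·1 + 5·2.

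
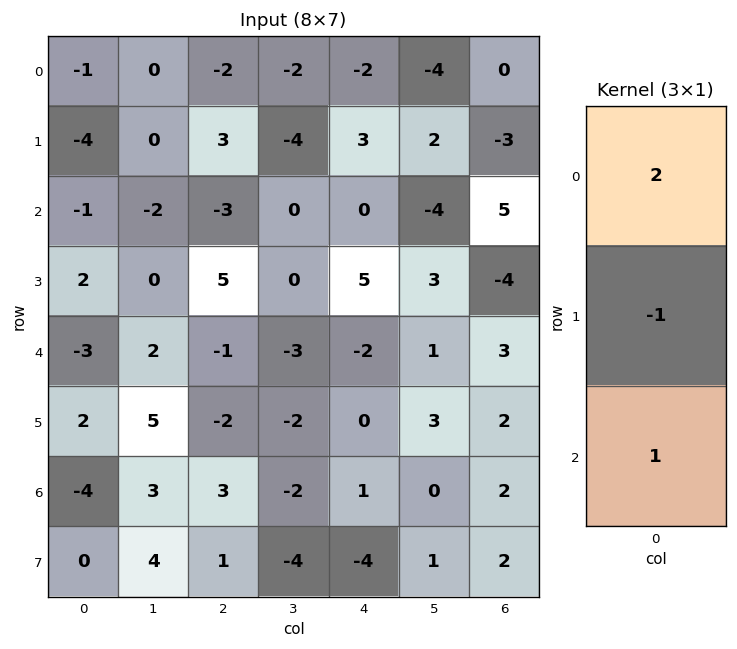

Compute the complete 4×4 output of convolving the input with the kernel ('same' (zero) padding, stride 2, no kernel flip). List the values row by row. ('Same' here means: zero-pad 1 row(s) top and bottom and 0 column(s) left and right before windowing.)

-3 5 5 -3
-5 14 11 -15
9 9 12 -9
8 -6 -5 4

Output[0,0]: The receptive field on the zero-padded input at this output position is [0 / -1 / -4]. Elementwise product with the kernel and sum: 0·2 + -1·-1 + -4·1.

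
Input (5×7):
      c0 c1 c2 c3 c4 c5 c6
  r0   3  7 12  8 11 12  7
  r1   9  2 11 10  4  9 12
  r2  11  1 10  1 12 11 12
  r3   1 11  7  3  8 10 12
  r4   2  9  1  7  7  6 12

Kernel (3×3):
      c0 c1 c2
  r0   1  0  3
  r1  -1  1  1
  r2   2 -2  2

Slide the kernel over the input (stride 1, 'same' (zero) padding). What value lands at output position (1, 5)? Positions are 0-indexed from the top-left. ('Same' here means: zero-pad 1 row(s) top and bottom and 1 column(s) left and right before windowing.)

The receptive field on the zero-padded input at this output position is [11 12 7 / 4 9 12 / 12 11 12]. Elementwise product with the kernel and sum: 11·1 + 7·3 + 4·-1 + 9·1 + 12·1 + 12·2 + 11·-2 + 12·2.

75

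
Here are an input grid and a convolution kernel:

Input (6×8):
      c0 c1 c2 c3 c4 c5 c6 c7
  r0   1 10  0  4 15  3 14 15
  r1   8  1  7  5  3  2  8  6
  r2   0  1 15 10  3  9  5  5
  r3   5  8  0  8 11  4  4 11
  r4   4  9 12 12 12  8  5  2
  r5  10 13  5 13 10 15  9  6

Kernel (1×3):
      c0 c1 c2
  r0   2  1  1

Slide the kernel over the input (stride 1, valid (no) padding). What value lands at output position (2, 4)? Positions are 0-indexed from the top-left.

The receptive field on the input at this output position is [3 9 5]. Elementwise product with the kernel and sum: 3·2 + 9·1 + 5·1.

20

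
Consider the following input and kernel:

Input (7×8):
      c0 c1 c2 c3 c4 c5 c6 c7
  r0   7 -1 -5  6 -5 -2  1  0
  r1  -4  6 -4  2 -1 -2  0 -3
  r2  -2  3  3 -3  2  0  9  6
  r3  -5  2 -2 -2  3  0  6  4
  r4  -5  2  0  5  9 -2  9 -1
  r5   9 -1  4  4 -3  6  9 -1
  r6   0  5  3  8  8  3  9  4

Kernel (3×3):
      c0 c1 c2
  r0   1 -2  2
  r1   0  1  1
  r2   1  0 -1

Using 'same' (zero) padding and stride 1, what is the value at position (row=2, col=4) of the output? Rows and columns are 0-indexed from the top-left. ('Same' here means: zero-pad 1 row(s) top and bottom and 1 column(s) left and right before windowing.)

0

The receptive field on the zero-padded input at this output position is [2 -1 -2 / -3 2 0 / -2 3 0]. Elementwise product with the kernel and sum: 2·1 + -1·-2 + -2·2 + 2·1 + 0·1 + -2·1 + 0·-1.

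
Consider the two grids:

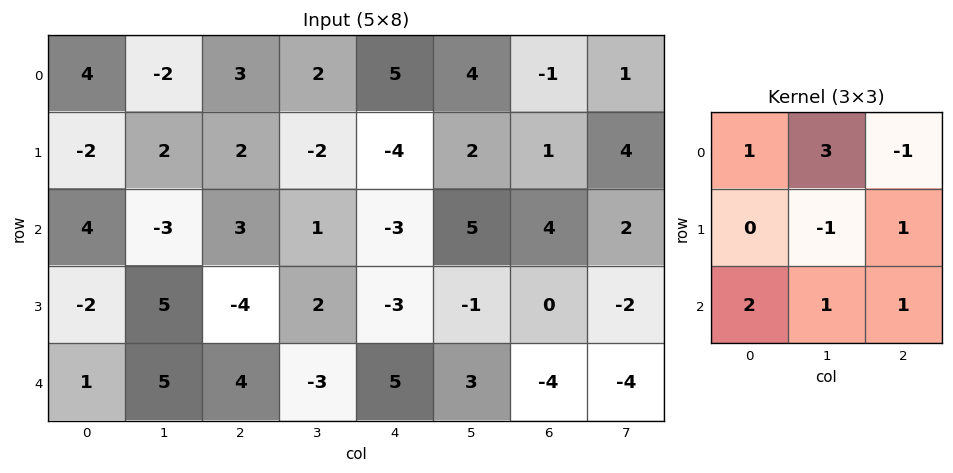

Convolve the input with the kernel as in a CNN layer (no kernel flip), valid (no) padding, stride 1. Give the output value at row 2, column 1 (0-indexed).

22

The receptive field on the input at this output position is [-3 3 1 / 5 -4 2 / 5 4 -3]. Elementwise product with the kernel and sum: -3·1 + 3·3 + 1·-1 + -4·-1 + 2·1 + 5·2 + 4·1 + -3·1.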